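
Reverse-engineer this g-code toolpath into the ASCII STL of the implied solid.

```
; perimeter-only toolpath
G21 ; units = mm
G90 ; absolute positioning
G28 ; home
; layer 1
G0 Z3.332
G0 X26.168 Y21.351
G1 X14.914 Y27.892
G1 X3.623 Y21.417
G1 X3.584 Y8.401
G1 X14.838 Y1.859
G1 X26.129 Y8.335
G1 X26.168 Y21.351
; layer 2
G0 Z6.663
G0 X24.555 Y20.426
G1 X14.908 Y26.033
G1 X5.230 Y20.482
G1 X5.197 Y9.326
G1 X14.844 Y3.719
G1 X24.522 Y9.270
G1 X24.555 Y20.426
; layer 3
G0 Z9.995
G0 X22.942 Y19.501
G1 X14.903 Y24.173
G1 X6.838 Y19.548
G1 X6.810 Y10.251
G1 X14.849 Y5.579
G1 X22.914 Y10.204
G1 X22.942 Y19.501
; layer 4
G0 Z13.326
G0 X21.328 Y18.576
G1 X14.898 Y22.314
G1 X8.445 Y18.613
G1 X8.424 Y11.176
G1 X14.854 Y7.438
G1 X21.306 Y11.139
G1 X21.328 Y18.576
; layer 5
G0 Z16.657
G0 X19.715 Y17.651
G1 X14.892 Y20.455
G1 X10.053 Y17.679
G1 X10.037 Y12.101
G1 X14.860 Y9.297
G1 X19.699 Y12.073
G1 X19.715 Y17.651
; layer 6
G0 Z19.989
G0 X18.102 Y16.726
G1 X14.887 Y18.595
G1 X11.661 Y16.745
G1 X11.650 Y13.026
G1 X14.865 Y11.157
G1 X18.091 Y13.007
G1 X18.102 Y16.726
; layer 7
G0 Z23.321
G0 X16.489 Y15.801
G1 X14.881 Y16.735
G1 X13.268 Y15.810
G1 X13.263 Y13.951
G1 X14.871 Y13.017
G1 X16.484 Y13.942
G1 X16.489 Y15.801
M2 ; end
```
solid part
  facet normal 0.0000 0.0000 -1.0000
    outer loop
      vertex 2.015 22.351 0.000
      vertex 14.919 29.752 0.000
      vertex 27.781 22.276 0.000
    endloop
  endfacet
  facet normal 0.0000 0.0000 -1.0000
    outer loop
      vertex 1.971 7.476 0.000
      vertex 2.015 22.351 0.000
      vertex 27.781 22.276 0.000
    endloop
  endfacet
  facet normal 0.0000 0.0000 -1.0000
    outer loop
      vertex 14.833 0.000 0.000
      vertex 1.971 7.476 0.000
      vertex 27.781 22.276 0.000
    endloop
  endfacet
  facet normal 0.0000 0.0000 -1.0000
    outer loop
      vertex 27.737 7.401 0.000
      vertex 14.833 0.000 0.000
      vertex 27.781 22.276 0.000
    endloop
  endfacet
  facet normal 0.4524 0.7784 0.4352
    outer loop
      vertex 27.781 22.276 0.000
      vertex 14.919 29.752 0.000
      vertex 14.876 14.876 26.652
    endloop
  endfacet
  facet normal -0.4479 0.7810 0.4352
    outer loop
      vertex 14.919 29.752 0.000
      vertex 2.015 22.351 0.000
      vertex 14.876 14.876 26.652
    endloop
  endfacet
  facet normal -0.9003 0.0027 0.4352
    outer loop
      vertex 2.015 22.351 0.000
      vertex 1.971 7.476 0.000
      vertex 14.876 14.876 26.652
    endloop
  endfacet
  facet normal -0.4524 -0.7784 0.4352
    outer loop
      vertex 1.971 7.476 0.000
      vertex 14.833 0.000 0.000
      vertex 14.876 14.876 26.652
    endloop
  endfacet
  facet normal 0.4479 -0.7810 0.4352
    outer loop
      vertex 14.833 0.000 0.000
      vertex 27.737 7.401 0.000
      vertex 14.876 14.876 26.652
    endloop
  endfacet
  facet normal 0.9003 -0.0027 0.4352
    outer loop
      vertex 27.737 7.401 0.000
      vertex 27.781 22.276 0.000
      vertex 14.876 14.876 26.652
    endloop
  endfacet
endsolid part

The G0 Z moves step by Δz≈3.332 mm. The G1 loops shrink linearly with z, so the solid tapers from its base footprint up to z≈26.7. Closing with a flat bottom cap and the tapered top and triangulating gives 10 facets — a regular 6-sided pyramid, base circumscribed radius ≈ 14.9 mm, apex at z ≈ 26.7 mm.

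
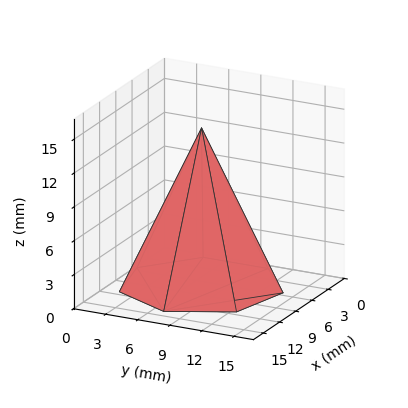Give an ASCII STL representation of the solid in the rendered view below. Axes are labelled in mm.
Reading the render: the shape is a regular 7-sided pyramid, base circumscribed radius ≈ 7 mm, apex at z ≈ 14 mm (dimensions read to the nearest mm from the axis ticks). For the STL, each face is triangulated and given an outward normal.

solid part
  facet normal 0.0000 0.0000 -1.0000
    outer loop
      vertex 5.442 13.824 0.000
      vertex 11.364 12.473 0.000
      vertex 14.000 7.000 0.000
    endloop
  endfacet
  facet normal 0.0000 0.0000 -1.0000
    outer loop
      vertex 0.693 10.037 0.000
      vertex 5.442 13.824 0.000
      vertex 14.000 7.000 0.000
    endloop
  endfacet
  facet normal 0.0000 0.0000 -1.0000
    outer loop
      vertex 0.693 3.963 0.000
      vertex 0.693 10.037 0.000
      vertex 14.000 7.000 0.000
    endloop
  endfacet
  facet normal 0.0000 0.0000 -1.0000
    outer loop
      vertex 5.442 0.176 0.000
      vertex 0.693 3.963 0.000
      vertex 14.000 7.000 0.000
    endloop
  endfacet
  facet normal 0.0000 0.0000 -1.0000
    outer loop
      vertex 11.364 1.527 0.000
      vertex 5.442 0.176 0.000
      vertex 14.000 7.000 0.000
    endloop
  endfacet
  facet normal 0.8214 0.3956 0.4107
    outer loop
      vertex 14.000 7.000 0.000
      vertex 11.364 12.473 0.000
      vertex 7.000 7.000 14.000
    endloop
  endfacet
  facet normal 0.2028 0.8889 0.4107
    outer loop
      vertex 11.364 12.473 0.000
      vertex 5.442 13.824 0.000
      vertex 7.000 7.000 14.000
    endloop
  endfacet
  facet normal -0.5685 0.7129 0.4107
    outer loop
      vertex 5.442 13.824 0.000
      vertex 0.693 10.037 0.000
      vertex 7.000 7.000 14.000
    endloop
  endfacet
  facet normal -0.9118 0.0000 0.4107
    outer loop
      vertex 0.693 10.037 0.000
      vertex 0.693 3.963 0.000
      vertex 7.000 7.000 14.000
    endloop
  endfacet
  facet normal -0.5685 -0.7129 0.4107
    outer loop
      vertex 0.693 3.963 0.000
      vertex 5.442 0.176 0.000
      vertex 7.000 7.000 14.000
    endloop
  endfacet
  facet normal 0.2028 -0.8889 0.4107
    outer loop
      vertex 5.442 0.176 0.000
      vertex 11.364 1.527 0.000
      vertex 7.000 7.000 14.000
    endloop
  endfacet
  facet normal 0.8214 -0.3956 0.4107
    outer loop
      vertex 11.364 1.527 0.000
      vertex 14.000 7.000 0.000
      vertex 7.000 7.000 14.000
    endloop
  endfacet
endsolid part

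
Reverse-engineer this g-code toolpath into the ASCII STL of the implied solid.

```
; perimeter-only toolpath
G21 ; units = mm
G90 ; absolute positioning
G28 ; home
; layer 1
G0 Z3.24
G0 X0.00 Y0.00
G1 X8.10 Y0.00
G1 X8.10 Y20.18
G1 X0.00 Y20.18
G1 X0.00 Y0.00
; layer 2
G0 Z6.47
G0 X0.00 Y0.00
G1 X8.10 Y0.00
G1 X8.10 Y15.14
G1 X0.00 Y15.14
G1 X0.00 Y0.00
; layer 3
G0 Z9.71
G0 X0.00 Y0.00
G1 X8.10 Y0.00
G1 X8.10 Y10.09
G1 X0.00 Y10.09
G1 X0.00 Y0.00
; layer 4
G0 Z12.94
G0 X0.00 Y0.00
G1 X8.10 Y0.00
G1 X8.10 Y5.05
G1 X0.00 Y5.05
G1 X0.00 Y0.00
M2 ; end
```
solid part
  facet normal 0.0000 0.0000 -1.0000
    outer loop
      vertex 8.10 25.23 0.00
      vertex 8.10 0.00 0.00
      vertex 0.00 0.00 0.00
    endloop
  endfacet
  facet normal 0.0000 0.0000 -1.0000
    outer loop
      vertex 0.00 25.23 0.00
      vertex 8.10 25.23 0.00
      vertex 0.00 0.00 0.00
    endloop
  endfacet
  facet normal 0.0000 -1.0000 0.0000
    outer loop
      vertex 0.00 0.00 0.00
      vertex 8.10 0.00 0.00
      vertex 8.10 0.00 16.18
    endloop
  endfacet
  facet normal 0.0000 -1.0000 0.0000
    outer loop
      vertex 0.00 0.00 0.00
      vertex 8.10 0.00 16.18
      vertex 0.00 0.00 16.18
    endloop
  endfacet
  facet normal 0.0000 0.5398 0.8418
    outer loop
      vertex 0.00 0.00 16.18
      vertex 8.10 0.00 16.18
      vertex 8.10 25.23 0.00
    endloop
  endfacet
  facet normal 0.0000 0.5398 0.8418
    outer loop
      vertex 0.00 0.00 16.18
      vertex 8.10 25.23 0.00
      vertex 0.00 25.23 0.00
    endloop
  endfacet
  facet normal -1.0000 0.0000 0.0000
    outer loop
      vertex 0.00 0.00 16.18
      vertex 0.00 25.23 0.00
      vertex 0.00 0.00 0.00
    endloop
  endfacet
  facet normal 1.0000 0.0000 0.0000
    outer loop
      vertex 8.10 0.00 0.00
      vertex 8.10 25.23 0.00
      vertex 8.10 0.00 16.18
    endloop
  endfacet
endsolid part

The G0 Z moves step by Δz≈3.24 mm. The G1 loops shrink linearly with z, so the solid tapers from its base footprint up to z≈16.2. Closing with a flat bottom cap and the tapered top and triangulating gives 8 facets — a wedge (ramp): 8.1 × 25.2 mm base, rising to 16.2 mm along the y=0 edge and sloping linearly to z=0 at y=25.2.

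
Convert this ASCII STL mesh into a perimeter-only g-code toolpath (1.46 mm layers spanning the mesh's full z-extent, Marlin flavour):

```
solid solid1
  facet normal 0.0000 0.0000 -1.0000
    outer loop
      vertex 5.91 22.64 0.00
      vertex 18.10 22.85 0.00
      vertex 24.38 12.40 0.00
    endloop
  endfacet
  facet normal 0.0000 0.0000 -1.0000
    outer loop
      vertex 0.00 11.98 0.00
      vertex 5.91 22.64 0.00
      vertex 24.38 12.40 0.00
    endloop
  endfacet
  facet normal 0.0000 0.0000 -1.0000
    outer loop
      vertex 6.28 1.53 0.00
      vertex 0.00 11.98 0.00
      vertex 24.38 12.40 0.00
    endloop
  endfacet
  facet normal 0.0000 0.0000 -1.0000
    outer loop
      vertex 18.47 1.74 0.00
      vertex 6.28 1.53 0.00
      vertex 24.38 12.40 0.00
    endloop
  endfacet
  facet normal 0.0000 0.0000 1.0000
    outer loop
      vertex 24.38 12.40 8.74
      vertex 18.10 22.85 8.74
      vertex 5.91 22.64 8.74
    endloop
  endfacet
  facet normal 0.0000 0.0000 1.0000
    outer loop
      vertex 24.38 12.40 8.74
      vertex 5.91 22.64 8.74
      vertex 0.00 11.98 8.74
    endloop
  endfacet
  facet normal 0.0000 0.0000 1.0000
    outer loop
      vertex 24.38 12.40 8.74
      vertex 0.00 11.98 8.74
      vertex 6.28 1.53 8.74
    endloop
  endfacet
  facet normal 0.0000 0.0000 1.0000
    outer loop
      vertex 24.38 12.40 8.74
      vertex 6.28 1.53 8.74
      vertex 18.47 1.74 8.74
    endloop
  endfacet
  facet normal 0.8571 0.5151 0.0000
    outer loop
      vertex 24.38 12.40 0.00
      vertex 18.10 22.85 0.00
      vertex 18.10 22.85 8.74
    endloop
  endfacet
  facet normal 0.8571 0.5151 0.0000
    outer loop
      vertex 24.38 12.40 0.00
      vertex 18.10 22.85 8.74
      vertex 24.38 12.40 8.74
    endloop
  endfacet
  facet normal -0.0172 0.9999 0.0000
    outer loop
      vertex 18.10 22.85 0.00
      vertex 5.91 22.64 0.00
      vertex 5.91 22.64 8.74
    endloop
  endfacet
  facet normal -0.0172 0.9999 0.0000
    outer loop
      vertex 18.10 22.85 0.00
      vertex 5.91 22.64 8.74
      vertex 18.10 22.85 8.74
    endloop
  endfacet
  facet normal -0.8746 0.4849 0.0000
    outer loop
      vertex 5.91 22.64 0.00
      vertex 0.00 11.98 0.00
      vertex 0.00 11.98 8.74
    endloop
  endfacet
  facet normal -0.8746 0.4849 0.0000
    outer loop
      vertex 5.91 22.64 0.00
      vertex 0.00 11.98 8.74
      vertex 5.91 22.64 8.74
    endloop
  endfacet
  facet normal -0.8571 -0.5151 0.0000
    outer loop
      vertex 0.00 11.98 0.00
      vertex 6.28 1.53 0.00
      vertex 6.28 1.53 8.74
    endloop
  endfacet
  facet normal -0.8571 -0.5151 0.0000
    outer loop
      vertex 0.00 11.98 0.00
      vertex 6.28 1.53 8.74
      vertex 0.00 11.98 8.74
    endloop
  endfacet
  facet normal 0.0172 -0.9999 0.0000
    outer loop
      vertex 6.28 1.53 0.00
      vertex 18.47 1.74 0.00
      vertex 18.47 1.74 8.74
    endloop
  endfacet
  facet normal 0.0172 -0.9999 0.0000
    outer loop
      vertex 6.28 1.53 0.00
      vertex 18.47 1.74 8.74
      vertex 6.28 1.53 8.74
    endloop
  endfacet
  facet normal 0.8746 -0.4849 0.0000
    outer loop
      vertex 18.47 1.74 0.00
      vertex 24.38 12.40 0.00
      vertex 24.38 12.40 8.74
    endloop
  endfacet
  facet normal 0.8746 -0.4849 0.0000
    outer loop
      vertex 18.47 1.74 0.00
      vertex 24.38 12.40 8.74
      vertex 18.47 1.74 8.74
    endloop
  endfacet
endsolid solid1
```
; perimeter-only toolpath
G21 ; units = mm
G90 ; absolute positioning
G28 ; home
; layer 1
G0 Z1.46
G0 X24.38 Y12.40
G1 X18.10 Y22.85
G1 X5.91 Y22.64
G1 X0.00 Y11.98
G1 X6.28 Y1.53
G1 X18.47 Y1.74
G1 X24.38 Y12.40
; layer 2
G0 Z2.91
G0 X24.38 Y12.40
G1 X18.10 Y22.85
G1 X5.91 Y22.64
G1 X0.00 Y11.98
G1 X6.28 Y1.53
G1 X18.47 Y1.74
G1 X24.38 Y12.40
; layer 3
G0 Z4.37
G0 X24.38 Y12.40
G1 X18.10 Y22.85
G1 X5.91 Y22.64
G1 X0.00 Y11.98
G1 X6.28 Y1.53
G1 X18.47 Y1.74
G1 X24.38 Y12.40
; layer 4
G0 Z5.83
G0 X24.38 Y12.40
G1 X18.10 Y22.85
G1 X5.91 Y22.64
G1 X0.00 Y11.98
G1 X6.28 Y1.53
G1 X18.47 Y1.74
G1 X24.38 Y12.40
; layer 5
G0 Z7.28
G0 X24.38 Y12.40
G1 X18.10 Y22.85
G1 X5.91 Y22.64
G1 X0.00 Y11.98
G1 X6.28 Y1.53
G1 X18.47 Y1.74
G1 X24.38 Y12.40
; layer 6
G0 Z8.74
G0 X24.38 Y12.40
G1 X18.10 Y22.85
G1 X5.91 Y22.64
G1 X0.00 Y11.98
G1 X6.28 Y1.53
G1 X18.47 Y1.74
G1 X24.38 Y12.40
M2 ; end

The solid is a regular 6-sided prism (a cylinder approximated with 6 flat sides), circumscribed radius ≈ 12.2 mm, height ≈ 8.74 mm. Slicing at Δz = 1.46 mm — 6 equal slices spanning the solid's height, so layer i sits at z = i·h/6 — gives 6 non-empty perimeters. Each is a 6-segment closed polygon; G0 lifts to the layer z and rapids to the start vertex, then G1 traces the edges.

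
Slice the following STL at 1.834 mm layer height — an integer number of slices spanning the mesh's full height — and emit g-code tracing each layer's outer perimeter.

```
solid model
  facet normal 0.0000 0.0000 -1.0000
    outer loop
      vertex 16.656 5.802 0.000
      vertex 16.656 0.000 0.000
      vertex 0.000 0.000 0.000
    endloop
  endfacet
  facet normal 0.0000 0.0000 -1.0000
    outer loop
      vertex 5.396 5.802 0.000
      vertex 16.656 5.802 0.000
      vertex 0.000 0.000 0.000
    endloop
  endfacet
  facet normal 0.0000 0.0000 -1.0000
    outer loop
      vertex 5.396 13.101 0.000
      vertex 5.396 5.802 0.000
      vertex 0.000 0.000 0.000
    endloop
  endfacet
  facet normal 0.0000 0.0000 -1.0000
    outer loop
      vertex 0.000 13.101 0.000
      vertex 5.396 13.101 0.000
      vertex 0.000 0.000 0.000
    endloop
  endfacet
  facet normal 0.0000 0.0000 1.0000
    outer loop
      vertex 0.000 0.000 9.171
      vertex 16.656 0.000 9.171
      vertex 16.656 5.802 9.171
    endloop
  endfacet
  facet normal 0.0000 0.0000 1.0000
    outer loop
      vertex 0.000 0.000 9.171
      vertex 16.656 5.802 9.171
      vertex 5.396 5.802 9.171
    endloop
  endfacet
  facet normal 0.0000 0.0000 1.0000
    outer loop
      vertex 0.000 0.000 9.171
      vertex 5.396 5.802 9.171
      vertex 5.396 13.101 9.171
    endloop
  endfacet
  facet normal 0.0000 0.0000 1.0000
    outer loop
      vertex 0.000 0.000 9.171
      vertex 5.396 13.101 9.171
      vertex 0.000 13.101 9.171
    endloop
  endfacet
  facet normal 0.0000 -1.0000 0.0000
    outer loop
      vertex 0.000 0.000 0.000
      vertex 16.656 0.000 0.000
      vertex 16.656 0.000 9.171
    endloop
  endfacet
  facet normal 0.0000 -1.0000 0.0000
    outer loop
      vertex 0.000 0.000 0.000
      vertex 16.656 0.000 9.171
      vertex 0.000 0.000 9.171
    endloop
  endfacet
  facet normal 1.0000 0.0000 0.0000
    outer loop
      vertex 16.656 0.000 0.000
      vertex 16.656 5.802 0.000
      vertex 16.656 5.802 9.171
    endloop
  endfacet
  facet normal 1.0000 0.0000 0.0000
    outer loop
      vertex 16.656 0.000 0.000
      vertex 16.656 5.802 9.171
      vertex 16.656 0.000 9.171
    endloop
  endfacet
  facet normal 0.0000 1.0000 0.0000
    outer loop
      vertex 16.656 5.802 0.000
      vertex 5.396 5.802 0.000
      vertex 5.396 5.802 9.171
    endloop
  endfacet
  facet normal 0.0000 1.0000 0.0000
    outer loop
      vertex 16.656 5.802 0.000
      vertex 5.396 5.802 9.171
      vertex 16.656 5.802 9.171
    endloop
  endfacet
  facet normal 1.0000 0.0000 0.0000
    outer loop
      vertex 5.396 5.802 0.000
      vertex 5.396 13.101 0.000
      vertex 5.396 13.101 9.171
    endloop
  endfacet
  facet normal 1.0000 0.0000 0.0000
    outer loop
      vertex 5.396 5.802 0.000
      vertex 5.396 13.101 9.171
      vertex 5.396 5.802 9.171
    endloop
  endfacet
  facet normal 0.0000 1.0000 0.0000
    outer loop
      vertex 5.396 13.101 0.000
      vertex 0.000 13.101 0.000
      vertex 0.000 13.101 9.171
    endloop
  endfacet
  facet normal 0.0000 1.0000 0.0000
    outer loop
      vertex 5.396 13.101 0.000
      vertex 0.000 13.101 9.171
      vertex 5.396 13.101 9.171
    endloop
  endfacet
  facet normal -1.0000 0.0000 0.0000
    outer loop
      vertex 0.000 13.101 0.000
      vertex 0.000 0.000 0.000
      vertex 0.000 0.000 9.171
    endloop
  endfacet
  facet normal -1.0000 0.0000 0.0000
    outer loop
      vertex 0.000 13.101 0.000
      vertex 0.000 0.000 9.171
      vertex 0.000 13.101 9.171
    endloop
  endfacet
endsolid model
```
; perimeter-only toolpath
G21 ; units = mm
G90 ; absolute positioning
G28 ; home
; layer 1
G0 Z1.834
G0 X0.000 Y0.000
G1 X16.656 Y0.000
G1 X16.656 Y5.802
G1 X5.396 Y5.802
G1 X5.396 Y13.101
G1 X0.000 Y13.101
G1 X0.000 Y0.000
; layer 2
G0 Z3.668
G0 X0.000 Y0.000
G1 X16.656 Y0.000
G1 X16.656 Y5.802
G1 X5.396 Y5.802
G1 X5.396 Y13.101
G1 X0.000 Y13.101
G1 X0.000 Y0.000
; layer 3
G0 Z5.503
G0 X0.000 Y0.000
G1 X16.656 Y0.000
G1 X16.656 Y5.802
G1 X5.396 Y5.802
G1 X5.396 Y13.101
G1 X0.000 Y13.101
G1 X0.000 Y0.000
; layer 4
G0 Z7.337
G0 X0.000 Y0.000
G1 X16.656 Y0.000
G1 X16.656 Y5.802
G1 X5.396 Y5.802
G1 X5.396 Y13.101
G1 X0.000 Y13.101
G1 X0.000 Y0.000
; layer 5
G0 Z9.171
G0 X0.000 Y0.000
G1 X16.656 Y0.000
G1 X16.656 Y5.802
G1 X5.396 Y5.802
G1 X5.396 Y13.101
G1 X0.000 Y13.101
G1 X0.000 Y0.000
M2 ; end

The solid is an L-shaped prism: outer 16.7 × 13.1 mm, arm thicknesses ≈ 5.8 mm (horizontal) and 5.4 mm (vertical), extruded 9.17 mm in z. Slicing at Δz = 1.834 mm — 5 equal slices spanning the solid's height, so layer i sits at z = i·h/5 — gives 5 non-empty perimeters. Each is a 6-segment closed polygon; G0 lifts to the layer z and rapids to the start vertex, then G1 traces the edges.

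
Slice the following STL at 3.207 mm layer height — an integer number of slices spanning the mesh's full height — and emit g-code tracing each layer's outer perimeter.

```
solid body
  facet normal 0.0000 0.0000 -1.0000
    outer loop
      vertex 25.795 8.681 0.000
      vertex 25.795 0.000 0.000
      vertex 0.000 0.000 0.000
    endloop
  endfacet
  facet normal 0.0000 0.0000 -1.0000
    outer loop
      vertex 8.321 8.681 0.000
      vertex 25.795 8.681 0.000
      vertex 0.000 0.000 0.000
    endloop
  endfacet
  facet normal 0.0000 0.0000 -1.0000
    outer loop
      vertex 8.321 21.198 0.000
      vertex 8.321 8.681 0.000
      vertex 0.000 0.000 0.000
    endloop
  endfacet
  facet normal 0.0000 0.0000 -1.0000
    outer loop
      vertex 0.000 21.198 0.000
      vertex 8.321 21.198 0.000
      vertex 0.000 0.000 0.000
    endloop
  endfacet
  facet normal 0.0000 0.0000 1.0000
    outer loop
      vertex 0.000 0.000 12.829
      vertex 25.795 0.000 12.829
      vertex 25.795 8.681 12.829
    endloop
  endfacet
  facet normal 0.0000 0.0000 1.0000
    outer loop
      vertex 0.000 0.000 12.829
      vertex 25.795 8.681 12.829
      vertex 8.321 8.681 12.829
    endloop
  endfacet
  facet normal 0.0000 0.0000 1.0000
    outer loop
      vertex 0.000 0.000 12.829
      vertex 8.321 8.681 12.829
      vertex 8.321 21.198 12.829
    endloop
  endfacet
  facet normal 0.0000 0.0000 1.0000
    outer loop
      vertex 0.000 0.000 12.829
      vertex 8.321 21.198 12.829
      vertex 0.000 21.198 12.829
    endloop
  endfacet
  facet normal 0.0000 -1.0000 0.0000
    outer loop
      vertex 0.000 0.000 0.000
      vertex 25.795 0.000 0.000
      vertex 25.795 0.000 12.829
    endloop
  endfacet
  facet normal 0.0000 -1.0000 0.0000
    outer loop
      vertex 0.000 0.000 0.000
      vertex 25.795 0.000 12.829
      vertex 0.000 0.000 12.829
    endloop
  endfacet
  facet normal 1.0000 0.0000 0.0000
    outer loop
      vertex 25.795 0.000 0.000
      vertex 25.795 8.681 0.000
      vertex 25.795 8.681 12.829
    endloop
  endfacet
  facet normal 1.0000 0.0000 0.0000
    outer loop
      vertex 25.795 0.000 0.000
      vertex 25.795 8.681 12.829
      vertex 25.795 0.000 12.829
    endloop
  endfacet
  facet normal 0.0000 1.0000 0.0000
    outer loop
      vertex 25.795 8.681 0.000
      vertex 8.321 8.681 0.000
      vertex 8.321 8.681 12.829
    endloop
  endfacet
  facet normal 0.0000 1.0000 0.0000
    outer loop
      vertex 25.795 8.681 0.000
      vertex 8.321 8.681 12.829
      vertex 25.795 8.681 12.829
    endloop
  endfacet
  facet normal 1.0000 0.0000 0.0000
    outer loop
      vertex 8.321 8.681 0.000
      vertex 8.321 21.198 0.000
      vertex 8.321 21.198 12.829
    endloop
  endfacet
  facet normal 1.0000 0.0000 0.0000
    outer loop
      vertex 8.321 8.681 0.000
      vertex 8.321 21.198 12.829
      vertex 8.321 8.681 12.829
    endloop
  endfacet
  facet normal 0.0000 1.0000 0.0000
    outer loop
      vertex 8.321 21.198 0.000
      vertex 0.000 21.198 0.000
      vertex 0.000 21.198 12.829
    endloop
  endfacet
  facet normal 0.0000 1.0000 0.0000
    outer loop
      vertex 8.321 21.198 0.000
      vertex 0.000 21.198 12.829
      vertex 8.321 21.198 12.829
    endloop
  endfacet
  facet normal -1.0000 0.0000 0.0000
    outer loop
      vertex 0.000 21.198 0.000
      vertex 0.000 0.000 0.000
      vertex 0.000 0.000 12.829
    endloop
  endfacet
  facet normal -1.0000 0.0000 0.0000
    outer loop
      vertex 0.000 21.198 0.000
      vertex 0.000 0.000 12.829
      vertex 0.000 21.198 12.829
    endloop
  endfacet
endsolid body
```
; perimeter-only toolpath
G21 ; units = mm
G90 ; absolute positioning
G28 ; home
; layer 1
G0 Z3.207
G0 X0.000 Y0.000
G1 X25.795 Y0.000
G1 X25.795 Y8.681
G1 X8.321 Y8.681
G1 X8.321 Y21.198
G1 X0.000 Y21.198
G1 X0.000 Y0.000
; layer 2
G0 Z6.415
G0 X0.000 Y0.000
G1 X25.795 Y0.000
G1 X25.795 Y8.681
G1 X8.321 Y8.681
G1 X8.321 Y21.198
G1 X0.000 Y21.198
G1 X0.000 Y0.000
; layer 3
G0 Z9.622
G0 X0.000 Y0.000
G1 X25.795 Y0.000
G1 X25.795 Y8.681
G1 X8.321 Y8.681
G1 X8.321 Y21.198
G1 X0.000 Y21.198
G1 X0.000 Y0.000
; layer 4
G0 Z12.829
G0 X0.000 Y0.000
G1 X25.795 Y0.000
G1 X25.795 Y8.681
G1 X8.321 Y8.681
G1 X8.321 Y21.198
G1 X0.000 Y21.198
G1 X0.000 Y0.000
M2 ; end

The solid is an L-shaped prism: outer 25.8 × 21.2 mm, arm thicknesses ≈ 8.68 mm (horizontal) and 8.32 mm (vertical), extruded 12.8 mm in z. Slicing at Δz = 3.207 mm — 4 equal slices spanning the solid's height, so layer i sits at z = i·h/4 — gives 4 non-empty perimeters. Each is a 6-segment closed polygon; G0 lifts to the layer z and rapids to the start vertex, then G1 traces the edges.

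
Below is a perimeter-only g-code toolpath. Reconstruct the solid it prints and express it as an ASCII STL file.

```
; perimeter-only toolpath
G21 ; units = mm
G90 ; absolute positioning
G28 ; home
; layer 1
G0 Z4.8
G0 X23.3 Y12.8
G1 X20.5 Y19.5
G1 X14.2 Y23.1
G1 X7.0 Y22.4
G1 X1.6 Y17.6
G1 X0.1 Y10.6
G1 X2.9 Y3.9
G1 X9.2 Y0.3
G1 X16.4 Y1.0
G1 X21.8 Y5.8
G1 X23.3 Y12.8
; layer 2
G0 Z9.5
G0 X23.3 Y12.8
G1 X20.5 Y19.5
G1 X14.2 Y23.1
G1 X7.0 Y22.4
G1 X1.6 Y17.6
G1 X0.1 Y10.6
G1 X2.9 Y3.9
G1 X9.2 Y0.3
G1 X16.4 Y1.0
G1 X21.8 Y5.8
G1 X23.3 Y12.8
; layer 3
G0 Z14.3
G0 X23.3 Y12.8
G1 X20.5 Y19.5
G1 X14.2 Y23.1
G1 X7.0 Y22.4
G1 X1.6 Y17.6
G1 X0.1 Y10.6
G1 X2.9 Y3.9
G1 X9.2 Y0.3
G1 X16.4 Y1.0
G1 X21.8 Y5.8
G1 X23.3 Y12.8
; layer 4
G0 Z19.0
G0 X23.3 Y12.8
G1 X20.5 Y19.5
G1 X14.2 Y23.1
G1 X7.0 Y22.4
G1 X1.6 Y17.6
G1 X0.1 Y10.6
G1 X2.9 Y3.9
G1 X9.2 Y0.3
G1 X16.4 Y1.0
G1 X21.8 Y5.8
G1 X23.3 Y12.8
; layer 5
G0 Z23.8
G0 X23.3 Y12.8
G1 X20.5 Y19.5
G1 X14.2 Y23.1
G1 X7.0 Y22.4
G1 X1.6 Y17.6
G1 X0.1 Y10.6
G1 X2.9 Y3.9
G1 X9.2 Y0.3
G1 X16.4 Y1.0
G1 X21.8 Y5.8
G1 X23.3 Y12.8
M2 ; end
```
solid part
  facet normal 0.0000 0.0000 -1.0000
    outer loop
      vertex 14.2 23.1 0.0
      vertex 20.5 19.5 0.0
      vertex 23.3 12.8 0.0
    endloop
  endfacet
  facet normal 0.0000 0.0000 -1.0000
    outer loop
      vertex 7.0 22.4 0.0
      vertex 14.2 23.1 0.0
      vertex 23.3 12.8 0.0
    endloop
  endfacet
  facet normal 0.0000 0.0000 -1.0000
    outer loop
      vertex 1.6 17.6 0.0
      vertex 7.0 22.4 0.0
      vertex 23.3 12.8 0.0
    endloop
  endfacet
  facet normal 0.0000 0.0000 -1.0000
    outer loop
      vertex 0.1 10.6 0.0
      vertex 1.6 17.6 0.0
      vertex 23.3 12.8 0.0
    endloop
  endfacet
  facet normal 0.0000 0.0000 -1.0000
    outer loop
      vertex 2.9 3.9 0.0
      vertex 0.1 10.6 0.0
      vertex 23.3 12.8 0.0
    endloop
  endfacet
  facet normal 0.0000 0.0000 -1.0000
    outer loop
      vertex 9.2 0.3 0.0
      vertex 2.9 3.9 0.0
      vertex 23.3 12.8 0.0
    endloop
  endfacet
  facet normal 0.0000 0.0000 -1.0000
    outer loop
      vertex 16.4 1.0 0.0
      vertex 9.2 0.3 0.0
      vertex 23.3 12.8 0.0
    endloop
  endfacet
  facet normal 0.0000 0.0000 -1.0000
    outer loop
      vertex 21.8 5.8 0.0
      vertex 16.4 1.0 0.0
      vertex 23.3 12.8 0.0
    endloop
  endfacet
  facet normal 0.0000 0.0000 1.0000
    outer loop
      vertex 23.3 12.8 23.8
      vertex 20.5 19.5 23.8
      vertex 14.2 23.1 23.8
    endloop
  endfacet
  facet normal 0.0000 0.0000 1.0000
    outer loop
      vertex 23.3 12.8 23.8
      vertex 14.2 23.1 23.8
      vertex 7.0 22.4 23.8
    endloop
  endfacet
  facet normal 0.0000 0.0000 1.0000
    outer loop
      vertex 23.3 12.8 23.8
      vertex 7.0 22.4 23.8
      vertex 1.6 17.6 23.8
    endloop
  endfacet
  facet normal 0.0000 0.0000 1.0000
    outer loop
      vertex 23.3 12.8 23.8
      vertex 1.6 17.6 23.8
      vertex 0.1 10.6 23.8
    endloop
  endfacet
  facet normal 0.0000 0.0000 1.0000
    outer loop
      vertex 23.3 12.8 23.8
      vertex 0.1 10.6 23.8
      vertex 2.9 3.9 23.8
    endloop
  endfacet
  facet normal 0.0000 0.0000 1.0000
    outer loop
      vertex 23.3 12.8 23.8
      vertex 2.9 3.9 23.8
      vertex 9.2 0.3 23.8
    endloop
  endfacet
  facet normal 0.0000 0.0000 1.0000
    outer loop
      vertex 23.3 12.8 23.8
      vertex 9.2 0.3 23.8
      vertex 16.4 1.0 23.8
    endloop
  endfacet
  facet normal 0.0000 0.0000 1.0000
    outer loop
      vertex 23.3 12.8 23.8
      vertex 16.4 1.0 23.8
      vertex 21.8 5.8 23.8
    endloop
  endfacet
  facet normal 0.9227 0.3856 0.0000
    outer loop
      vertex 23.3 12.8 0.0
      vertex 20.5 19.5 0.0
      vertex 20.5 19.5 23.8
    endloop
  endfacet
  facet normal 0.9227 0.3856 0.0000
    outer loop
      vertex 23.3 12.8 0.0
      vertex 20.5 19.5 23.8
      vertex 23.3 12.8 23.8
    endloop
  endfacet
  facet normal 0.4961 0.8682 0.0000
    outer loop
      vertex 20.5 19.5 0.0
      vertex 14.2 23.1 0.0
      vertex 14.2 23.1 23.8
    endloop
  endfacet
  facet normal 0.4961 0.8682 0.0000
    outer loop
      vertex 20.5 19.5 0.0
      vertex 14.2 23.1 23.8
      vertex 20.5 19.5 23.8
    endloop
  endfacet
  facet normal -0.0968 0.9953 0.0000
    outer loop
      vertex 14.2 23.1 0.0
      vertex 7.0 22.4 0.0
      vertex 7.0 22.4 23.8
    endloop
  endfacet
  facet normal -0.0968 0.9953 0.0000
    outer loop
      vertex 14.2 23.1 0.0
      vertex 7.0 22.4 23.8
      vertex 14.2 23.1 23.8
    endloop
  endfacet
  facet normal -0.6644 0.7474 0.0000
    outer loop
      vertex 7.0 22.4 0.0
      vertex 1.6 17.6 0.0
      vertex 1.6 17.6 23.8
    endloop
  endfacet
  facet normal -0.6644 0.7474 0.0000
    outer loop
      vertex 7.0 22.4 0.0
      vertex 1.6 17.6 23.8
      vertex 7.0 22.4 23.8
    endloop
  endfacet
  facet normal -0.9778 0.2095 0.0000
    outer loop
      vertex 1.6 17.6 0.0
      vertex 0.1 10.6 0.0
      vertex 0.1 10.6 23.8
    endloop
  endfacet
  facet normal -0.9778 0.2095 0.0000
    outer loop
      vertex 1.6 17.6 0.0
      vertex 0.1 10.6 23.8
      vertex 1.6 17.6 23.8
    endloop
  endfacet
  facet normal -0.9227 -0.3856 0.0000
    outer loop
      vertex 0.1 10.6 0.0
      vertex 2.9 3.9 0.0
      vertex 2.9 3.9 23.8
    endloop
  endfacet
  facet normal -0.9227 -0.3856 0.0000
    outer loop
      vertex 0.1 10.6 0.0
      vertex 2.9 3.9 23.8
      vertex 0.1 10.6 23.8
    endloop
  endfacet
  facet normal -0.4961 -0.8682 0.0000
    outer loop
      vertex 2.9 3.9 0.0
      vertex 9.2 0.3 0.0
      vertex 9.2 0.3 23.8
    endloop
  endfacet
  facet normal -0.4961 -0.8682 0.0000
    outer loop
      vertex 2.9 3.9 0.0
      vertex 9.2 0.3 23.8
      vertex 2.9 3.9 23.8
    endloop
  endfacet
  facet normal 0.0968 -0.9953 0.0000
    outer loop
      vertex 9.2 0.3 0.0
      vertex 16.4 1.0 0.0
      vertex 16.4 1.0 23.8
    endloop
  endfacet
  facet normal 0.0968 -0.9953 0.0000
    outer loop
      vertex 9.2 0.3 0.0
      vertex 16.4 1.0 23.8
      vertex 9.2 0.3 23.8
    endloop
  endfacet
  facet normal 0.6644 -0.7474 0.0000
    outer loop
      vertex 16.4 1.0 0.0
      vertex 21.8 5.8 0.0
      vertex 21.8 5.8 23.8
    endloop
  endfacet
  facet normal 0.6644 -0.7474 0.0000
    outer loop
      vertex 16.4 1.0 0.0
      vertex 21.8 5.8 23.8
      vertex 16.4 1.0 23.8
    endloop
  endfacet
  facet normal 0.9778 -0.2095 0.0000
    outer loop
      vertex 21.8 5.8 0.0
      vertex 23.3 12.8 0.0
      vertex 23.3 12.8 23.8
    endloop
  endfacet
  facet normal 0.9778 -0.2095 0.0000
    outer loop
      vertex 21.8 5.8 0.0
      vertex 23.3 12.8 23.8
      vertex 21.8 5.8 23.8
    endloop
  endfacet
endsolid part

The G0 Z moves step by Δz≈4.8 mm. Every layer's G1 loop is the same polygon, so the solid is a straight extrusion of it from z=0 to z≈23.8. Closing with flat bottom and top caps and triangulating gives 36 facets — a regular 10-sided prism (a cylinder approximated with 10 flat sides), circumscribed radius ≈ 11.7 mm, height ≈ 23.8 mm.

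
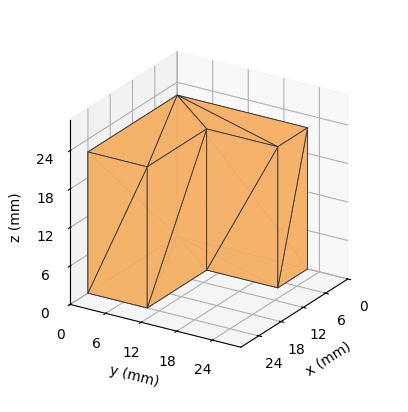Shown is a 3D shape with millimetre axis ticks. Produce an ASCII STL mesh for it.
Reading the render: the shape is an L-shaped prism: outer 24 × 22 mm, arm thicknesses ≈ 10 mm (horizontal) and 8 mm (vertical), extruded 22 mm in z (dimensions read to the nearest mm from the axis ticks). For the STL, each face is triangulated and given an outward normal.

solid part
  facet normal 0.0000 0.0000 -1.0000
    outer loop
      vertex 24.0 10.0 0.0
      vertex 24.0 0.0 0.0
      vertex 0.0 0.0 0.0
    endloop
  endfacet
  facet normal 0.0000 0.0000 -1.0000
    outer loop
      vertex 8.0 10.0 0.0
      vertex 24.0 10.0 0.0
      vertex 0.0 0.0 0.0
    endloop
  endfacet
  facet normal 0.0000 0.0000 -1.0000
    outer loop
      vertex 8.0 22.0 0.0
      vertex 8.0 10.0 0.0
      vertex 0.0 0.0 0.0
    endloop
  endfacet
  facet normal 0.0000 0.0000 -1.0000
    outer loop
      vertex 0.0 22.0 0.0
      vertex 8.0 22.0 0.0
      vertex 0.0 0.0 0.0
    endloop
  endfacet
  facet normal 0.0000 0.0000 1.0000
    outer loop
      vertex 0.0 0.0 22.0
      vertex 24.0 0.0 22.0
      vertex 24.0 10.0 22.0
    endloop
  endfacet
  facet normal 0.0000 0.0000 1.0000
    outer loop
      vertex 0.0 0.0 22.0
      vertex 24.0 10.0 22.0
      vertex 8.0 10.0 22.0
    endloop
  endfacet
  facet normal 0.0000 0.0000 1.0000
    outer loop
      vertex 0.0 0.0 22.0
      vertex 8.0 10.0 22.0
      vertex 8.0 22.0 22.0
    endloop
  endfacet
  facet normal 0.0000 0.0000 1.0000
    outer loop
      vertex 0.0 0.0 22.0
      vertex 8.0 22.0 22.0
      vertex 0.0 22.0 22.0
    endloop
  endfacet
  facet normal 0.0000 -1.0000 0.0000
    outer loop
      vertex 0.0 0.0 0.0
      vertex 24.0 0.0 0.0
      vertex 24.0 0.0 22.0
    endloop
  endfacet
  facet normal 0.0000 -1.0000 0.0000
    outer loop
      vertex 0.0 0.0 0.0
      vertex 24.0 0.0 22.0
      vertex 0.0 0.0 22.0
    endloop
  endfacet
  facet normal 1.0000 0.0000 0.0000
    outer loop
      vertex 24.0 0.0 0.0
      vertex 24.0 10.0 0.0
      vertex 24.0 10.0 22.0
    endloop
  endfacet
  facet normal 1.0000 0.0000 0.0000
    outer loop
      vertex 24.0 0.0 0.0
      vertex 24.0 10.0 22.0
      vertex 24.0 0.0 22.0
    endloop
  endfacet
  facet normal 0.0000 1.0000 0.0000
    outer loop
      vertex 24.0 10.0 0.0
      vertex 8.0 10.0 0.0
      vertex 8.0 10.0 22.0
    endloop
  endfacet
  facet normal 0.0000 1.0000 0.0000
    outer loop
      vertex 24.0 10.0 0.0
      vertex 8.0 10.0 22.0
      vertex 24.0 10.0 22.0
    endloop
  endfacet
  facet normal 1.0000 0.0000 0.0000
    outer loop
      vertex 8.0 10.0 0.0
      vertex 8.0 22.0 0.0
      vertex 8.0 22.0 22.0
    endloop
  endfacet
  facet normal 1.0000 0.0000 0.0000
    outer loop
      vertex 8.0 10.0 0.0
      vertex 8.0 22.0 22.0
      vertex 8.0 10.0 22.0
    endloop
  endfacet
  facet normal 0.0000 1.0000 0.0000
    outer loop
      vertex 8.0 22.0 0.0
      vertex 0.0 22.0 0.0
      vertex 0.0 22.0 22.0
    endloop
  endfacet
  facet normal 0.0000 1.0000 0.0000
    outer loop
      vertex 8.0 22.0 0.0
      vertex 0.0 22.0 22.0
      vertex 8.0 22.0 22.0
    endloop
  endfacet
  facet normal -1.0000 0.0000 0.0000
    outer loop
      vertex 0.0 22.0 0.0
      vertex 0.0 0.0 0.0
      vertex 0.0 0.0 22.0
    endloop
  endfacet
  facet normal -1.0000 0.0000 0.0000
    outer loop
      vertex 0.0 22.0 0.0
      vertex 0.0 0.0 22.0
      vertex 0.0 22.0 22.0
    endloop
  endfacet
endsolid part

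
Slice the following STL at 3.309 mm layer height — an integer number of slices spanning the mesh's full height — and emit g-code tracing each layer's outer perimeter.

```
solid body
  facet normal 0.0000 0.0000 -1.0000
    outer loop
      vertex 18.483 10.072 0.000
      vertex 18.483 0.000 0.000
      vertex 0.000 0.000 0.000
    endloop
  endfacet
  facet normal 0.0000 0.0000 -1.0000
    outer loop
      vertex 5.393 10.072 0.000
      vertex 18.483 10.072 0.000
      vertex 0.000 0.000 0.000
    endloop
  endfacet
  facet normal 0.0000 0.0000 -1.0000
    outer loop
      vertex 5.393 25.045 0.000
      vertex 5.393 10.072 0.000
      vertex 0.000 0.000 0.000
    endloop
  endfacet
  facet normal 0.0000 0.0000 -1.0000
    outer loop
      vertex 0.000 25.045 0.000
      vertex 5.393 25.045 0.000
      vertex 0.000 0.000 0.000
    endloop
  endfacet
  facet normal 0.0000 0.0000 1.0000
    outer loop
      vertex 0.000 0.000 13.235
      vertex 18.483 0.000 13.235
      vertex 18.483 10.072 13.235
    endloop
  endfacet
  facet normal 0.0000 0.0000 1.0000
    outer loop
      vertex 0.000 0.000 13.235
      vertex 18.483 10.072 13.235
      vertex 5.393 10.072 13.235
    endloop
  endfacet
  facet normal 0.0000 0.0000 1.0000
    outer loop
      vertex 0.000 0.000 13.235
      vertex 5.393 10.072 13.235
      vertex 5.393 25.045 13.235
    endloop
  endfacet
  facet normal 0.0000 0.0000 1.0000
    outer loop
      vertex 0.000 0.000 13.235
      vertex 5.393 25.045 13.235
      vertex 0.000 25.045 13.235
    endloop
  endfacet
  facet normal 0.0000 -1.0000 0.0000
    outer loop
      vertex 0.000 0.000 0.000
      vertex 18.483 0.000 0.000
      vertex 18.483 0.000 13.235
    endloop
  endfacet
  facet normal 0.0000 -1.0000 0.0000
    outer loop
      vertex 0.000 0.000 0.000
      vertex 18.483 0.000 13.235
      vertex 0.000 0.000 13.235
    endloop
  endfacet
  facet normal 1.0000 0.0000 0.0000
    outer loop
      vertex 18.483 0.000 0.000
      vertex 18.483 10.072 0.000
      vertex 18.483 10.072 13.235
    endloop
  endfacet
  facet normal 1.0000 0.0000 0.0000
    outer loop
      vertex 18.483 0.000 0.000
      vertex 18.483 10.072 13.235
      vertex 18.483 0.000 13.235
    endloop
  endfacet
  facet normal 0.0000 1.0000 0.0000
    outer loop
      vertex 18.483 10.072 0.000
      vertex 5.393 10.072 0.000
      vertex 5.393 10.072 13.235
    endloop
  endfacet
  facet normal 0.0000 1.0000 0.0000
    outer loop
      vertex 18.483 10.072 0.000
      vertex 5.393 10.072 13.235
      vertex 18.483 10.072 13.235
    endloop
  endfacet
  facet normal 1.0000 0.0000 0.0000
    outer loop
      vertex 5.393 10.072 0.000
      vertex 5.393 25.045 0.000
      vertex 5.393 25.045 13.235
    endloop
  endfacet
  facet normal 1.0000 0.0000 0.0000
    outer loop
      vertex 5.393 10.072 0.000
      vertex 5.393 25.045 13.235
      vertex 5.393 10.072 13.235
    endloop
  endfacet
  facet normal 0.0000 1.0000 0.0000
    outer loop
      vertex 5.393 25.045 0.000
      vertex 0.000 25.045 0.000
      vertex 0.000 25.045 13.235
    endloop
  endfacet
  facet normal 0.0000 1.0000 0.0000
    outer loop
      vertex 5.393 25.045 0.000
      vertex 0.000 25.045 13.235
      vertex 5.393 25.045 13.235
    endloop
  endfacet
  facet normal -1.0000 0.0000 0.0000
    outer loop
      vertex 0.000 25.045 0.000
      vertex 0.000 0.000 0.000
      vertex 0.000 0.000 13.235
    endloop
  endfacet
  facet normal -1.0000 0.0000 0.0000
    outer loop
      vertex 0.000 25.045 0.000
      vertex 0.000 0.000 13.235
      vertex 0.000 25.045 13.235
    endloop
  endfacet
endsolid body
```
; perimeter-only toolpath
G21 ; units = mm
G90 ; absolute positioning
G28 ; home
; layer 1
G0 Z3.309
G0 X0.000 Y0.000
G1 X18.483 Y0.000
G1 X18.483 Y10.072
G1 X5.393 Y10.072
G1 X5.393 Y25.045
G1 X0.000 Y25.045
G1 X0.000 Y0.000
; layer 2
G0 Z6.617
G0 X0.000 Y0.000
G1 X18.483 Y0.000
G1 X18.483 Y10.072
G1 X5.393 Y10.072
G1 X5.393 Y25.045
G1 X0.000 Y25.045
G1 X0.000 Y0.000
; layer 3
G0 Z9.926
G0 X0.000 Y0.000
G1 X18.483 Y0.000
G1 X18.483 Y10.072
G1 X5.393 Y10.072
G1 X5.393 Y25.045
G1 X0.000 Y25.045
G1 X0.000 Y0.000
; layer 4
G0 Z13.235
G0 X0.000 Y0.000
G1 X18.483 Y0.000
G1 X18.483 Y10.072
G1 X5.393 Y10.072
G1 X5.393 Y25.045
G1 X0.000 Y25.045
G1 X0.000 Y0.000
M2 ; end

The solid is an L-shaped prism: outer 18.5 × 25 mm, arm thicknesses ≈ 10.1 mm (horizontal) and 5.39 mm (vertical), extruded 13.2 mm in z. Slicing at Δz = 3.309 mm — 4 equal slices spanning the solid's height, so layer i sits at z = i·h/4 — gives 4 non-empty perimeters. Each is a 6-segment closed polygon; G0 lifts to the layer z and rapids to the start vertex, then G1 traces the edges.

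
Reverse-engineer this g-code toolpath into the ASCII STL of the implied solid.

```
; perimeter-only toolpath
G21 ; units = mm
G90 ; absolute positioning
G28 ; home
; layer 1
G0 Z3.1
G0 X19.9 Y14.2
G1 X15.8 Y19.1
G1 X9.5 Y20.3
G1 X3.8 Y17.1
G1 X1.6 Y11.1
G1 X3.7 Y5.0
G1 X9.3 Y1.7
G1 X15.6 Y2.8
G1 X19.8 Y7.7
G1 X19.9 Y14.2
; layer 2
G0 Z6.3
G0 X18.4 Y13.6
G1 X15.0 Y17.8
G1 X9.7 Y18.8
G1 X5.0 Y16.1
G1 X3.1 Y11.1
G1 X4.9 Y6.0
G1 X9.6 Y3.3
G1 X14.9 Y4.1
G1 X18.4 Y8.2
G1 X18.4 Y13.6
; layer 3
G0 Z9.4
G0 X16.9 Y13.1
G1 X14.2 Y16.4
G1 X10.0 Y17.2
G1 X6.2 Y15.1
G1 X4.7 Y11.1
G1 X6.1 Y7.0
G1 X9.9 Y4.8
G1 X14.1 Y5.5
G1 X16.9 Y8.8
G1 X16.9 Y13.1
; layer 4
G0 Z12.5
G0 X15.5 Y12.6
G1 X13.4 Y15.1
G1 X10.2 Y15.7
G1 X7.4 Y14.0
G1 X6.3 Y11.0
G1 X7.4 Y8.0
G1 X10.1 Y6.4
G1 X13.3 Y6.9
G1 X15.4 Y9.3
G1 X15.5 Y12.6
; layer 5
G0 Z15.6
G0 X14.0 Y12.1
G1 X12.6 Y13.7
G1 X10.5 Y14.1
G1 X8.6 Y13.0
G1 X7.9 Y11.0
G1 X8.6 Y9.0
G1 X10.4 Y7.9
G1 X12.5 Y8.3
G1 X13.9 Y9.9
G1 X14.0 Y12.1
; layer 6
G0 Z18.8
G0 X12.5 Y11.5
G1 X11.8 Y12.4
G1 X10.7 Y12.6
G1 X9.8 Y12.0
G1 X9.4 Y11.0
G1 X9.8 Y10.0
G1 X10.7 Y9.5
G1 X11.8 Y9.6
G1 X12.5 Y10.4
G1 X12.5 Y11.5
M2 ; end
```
solid part
  facet normal 0.0000 0.0000 -1.0000
    outer loop
      vertex 9.2 21.9 0.0
      vertex 16.6 20.5 0.0
      vertex 21.4 14.7 0.0
    endloop
  endfacet
  facet normal 0.0000 0.0000 -1.0000
    outer loop
      vertex 2.6 18.1 0.0
      vertex 9.2 21.9 0.0
      vertex 21.4 14.7 0.0
    endloop
  endfacet
  facet normal 0.0000 0.0000 -1.0000
    outer loop
      vertex 0.0 11.1 0.0
      vertex 2.6 18.1 0.0
      vertex 21.4 14.7 0.0
    endloop
  endfacet
  facet normal 0.0000 0.0000 -1.0000
    outer loop
      vertex 2.5 4.0 0.0
      vertex 0.0 11.1 0.0
      vertex 21.4 14.7 0.0
    endloop
  endfacet
  facet normal 0.0000 0.0000 -1.0000
    outer loop
      vertex 9.0 0.2 0.0
      vertex 2.5 4.0 0.0
      vertex 21.4 14.7 0.0
    endloop
  endfacet
  facet normal 0.0000 0.0000 -1.0000
    outer loop
      vertex 16.4 1.4 0.0
      vertex 9.0 0.2 0.0
      vertex 21.4 14.7 0.0
    endloop
  endfacet
  facet normal 0.0000 0.0000 -1.0000
    outer loop
      vertex 21.3 7.1 0.0
      vertex 16.4 1.4 0.0
      vertex 21.4 14.7 0.0
    endloop
  endfacet
  facet normal 0.6963 0.5762 0.4280
    outer loop
      vertex 21.4 14.7 0.0
      vertex 16.6 20.5 0.0
      vertex 11.0 11.0 21.9
    endloop
  endfacet
  facet normal 0.1680 0.8880 0.4281
    outer loop
      vertex 16.6 20.5 0.0
      vertex 9.2 21.9 0.0
      vertex 11.0 11.0 21.9
    endloop
  endfacet
  facet normal -0.4512 0.7836 0.4271
    outer loop
      vertex 9.2 21.9 0.0
      vertex 2.6 18.1 0.0
      vertex 11.0 11.0 21.9
    endloop
  endfacet
  facet normal -0.8476 0.3148 0.4272
    outer loop
      vertex 2.6 18.1 0.0
      vertex 0.0 11.1 0.0
      vertex 11.0 11.0 21.9
    endloop
  endfacet
  facet normal -0.8529 -0.3003 0.4270
    outer loop
      vertex 0.0 11.1 0.0
      vertex 2.5 4.0 0.0
      vertex 11.0 11.0 21.9
    endloop
  endfacet
  facet normal -0.4564 -0.7808 0.4267
    outer loop
      vertex 2.5 4.0 0.0
      vertex 9.0 0.2 0.0
      vertex 11.0 11.0 21.9
    endloop
  endfacet
  facet normal 0.1447 -0.8926 0.4270
    outer loop
      vertex 9.0 0.2 0.0
      vertex 16.4 1.4 0.0
      vertex 11.0 11.0 21.9
    endloop
  endfacet
  facet normal 0.6856 -0.5893 0.4274
    outer loop
      vertex 16.4 1.4 0.0
      vertex 21.3 7.1 0.0
      vertex 11.0 11.0 21.9
    endloop
  endfacet
  facet normal 0.9040 -0.0119 0.4273
    outer loop
      vertex 21.3 7.1 0.0
      vertex 21.4 14.7 0.0
      vertex 11.0 11.0 21.9
    endloop
  endfacet
endsolid part

The G0 Z moves step by Δz≈3.1 mm. The G1 loops shrink linearly with z, so the solid tapers from its base footprint up to z≈21.9. Closing with a flat bottom cap and the tapered top and triangulating gives 16 facets — a regular 9-sided pyramid, base circumscribed radius ≈ 11 mm, apex at z ≈ 21.9 mm.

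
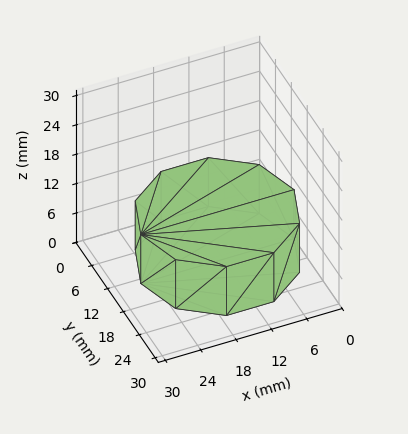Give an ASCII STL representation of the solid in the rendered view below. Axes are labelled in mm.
Reading the render: the shape is a regular 10-sided prism (a cylinder approximated with 10 flat sides), circumscribed radius ≈ 13 mm, height ≈ 10 mm (dimensions read to the nearest mm from the axis ticks). For the STL, each face is triangulated and given an outward normal.

solid part
  facet normal 0.0000 0.0000 -1.0000
    outer loop
      vertex 17.017 25.364 0.000
      vertex 23.517 20.641 0.000
      vertex 26.000 13.000 0.000
    endloop
  endfacet
  facet normal 0.0000 0.0000 -1.0000
    outer loop
      vertex 8.983 25.364 0.000
      vertex 17.017 25.364 0.000
      vertex 26.000 13.000 0.000
    endloop
  endfacet
  facet normal 0.0000 0.0000 -1.0000
    outer loop
      vertex 2.483 20.641 0.000
      vertex 8.983 25.364 0.000
      vertex 26.000 13.000 0.000
    endloop
  endfacet
  facet normal 0.0000 0.0000 -1.0000
    outer loop
      vertex 0.000 13.000 0.000
      vertex 2.483 20.641 0.000
      vertex 26.000 13.000 0.000
    endloop
  endfacet
  facet normal 0.0000 0.0000 -1.0000
    outer loop
      vertex 2.483 5.359 0.000
      vertex 0.000 13.000 0.000
      vertex 26.000 13.000 0.000
    endloop
  endfacet
  facet normal 0.0000 0.0000 -1.0000
    outer loop
      vertex 8.983 0.636 0.000
      vertex 2.483 5.359 0.000
      vertex 26.000 13.000 0.000
    endloop
  endfacet
  facet normal 0.0000 0.0000 -1.0000
    outer loop
      vertex 17.017 0.636 0.000
      vertex 8.983 0.636 0.000
      vertex 26.000 13.000 0.000
    endloop
  endfacet
  facet normal 0.0000 0.0000 -1.0000
    outer loop
      vertex 23.517 5.359 0.000
      vertex 17.017 0.636 0.000
      vertex 26.000 13.000 0.000
    endloop
  endfacet
  facet normal 0.0000 0.0000 1.0000
    outer loop
      vertex 26.000 13.000 10.000
      vertex 23.517 20.641 10.000
      vertex 17.017 25.364 10.000
    endloop
  endfacet
  facet normal 0.0000 0.0000 1.0000
    outer loop
      vertex 26.000 13.000 10.000
      vertex 17.017 25.364 10.000
      vertex 8.983 25.364 10.000
    endloop
  endfacet
  facet normal 0.0000 0.0000 1.0000
    outer loop
      vertex 26.000 13.000 10.000
      vertex 8.983 25.364 10.000
      vertex 2.483 20.641 10.000
    endloop
  endfacet
  facet normal 0.0000 0.0000 1.0000
    outer loop
      vertex 26.000 13.000 10.000
      vertex 2.483 20.641 10.000
      vertex 0.000 13.000 10.000
    endloop
  endfacet
  facet normal 0.0000 0.0000 1.0000
    outer loop
      vertex 26.000 13.000 10.000
      vertex 0.000 13.000 10.000
      vertex 2.483 5.359 10.000
    endloop
  endfacet
  facet normal 0.0000 0.0000 1.0000
    outer loop
      vertex 26.000 13.000 10.000
      vertex 2.483 5.359 10.000
      vertex 8.983 0.636 10.000
    endloop
  endfacet
  facet normal 0.0000 0.0000 1.0000
    outer loop
      vertex 26.000 13.000 10.000
      vertex 8.983 0.636 10.000
      vertex 17.017 0.636 10.000
    endloop
  endfacet
  facet normal 0.0000 0.0000 1.0000
    outer loop
      vertex 26.000 13.000 10.000
      vertex 17.017 0.636 10.000
      vertex 23.517 5.359 10.000
    endloop
  endfacet
  facet normal 0.9510 0.3090 0.0000
    outer loop
      vertex 26.000 13.000 0.000
      vertex 23.517 20.641 0.000
      vertex 23.517 20.641 10.000
    endloop
  endfacet
  facet normal 0.9510 0.3090 0.0000
    outer loop
      vertex 26.000 13.000 0.000
      vertex 23.517 20.641 10.000
      vertex 26.000 13.000 10.000
    endloop
  endfacet
  facet normal 0.5878 0.8090 0.0000
    outer loop
      vertex 23.517 20.641 0.000
      vertex 17.017 25.364 0.000
      vertex 17.017 25.364 10.000
    endloop
  endfacet
  facet normal 0.5878 0.8090 0.0000
    outer loop
      vertex 23.517 20.641 0.000
      vertex 17.017 25.364 10.000
      vertex 23.517 20.641 10.000
    endloop
  endfacet
  facet normal 0.0000 1.0000 0.0000
    outer loop
      vertex 17.017 25.364 0.000
      vertex 8.983 25.364 0.000
      vertex 8.983 25.364 10.000
    endloop
  endfacet
  facet normal 0.0000 1.0000 0.0000
    outer loop
      vertex 17.017 25.364 0.000
      vertex 8.983 25.364 10.000
      vertex 17.017 25.364 10.000
    endloop
  endfacet
  facet normal -0.5878 0.8090 0.0000
    outer loop
      vertex 8.983 25.364 0.000
      vertex 2.483 20.641 0.000
      vertex 2.483 20.641 10.000
    endloop
  endfacet
  facet normal -0.5878 0.8090 0.0000
    outer loop
      vertex 8.983 25.364 0.000
      vertex 2.483 20.641 10.000
      vertex 8.983 25.364 10.000
    endloop
  endfacet
  facet normal -0.9510 0.3090 0.0000
    outer loop
      vertex 2.483 20.641 0.000
      vertex 0.000 13.000 0.000
      vertex 0.000 13.000 10.000
    endloop
  endfacet
  facet normal -0.9510 0.3090 0.0000
    outer loop
      vertex 2.483 20.641 0.000
      vertex 0.000 13.000 10.000
      vertex 2.483 20.641 10.000
    endloop
  endfacet
  facet normal -0.9510 -0.3090 0.0000
    outer loop
      vertex 0.000 13.000 0.000
      vertex 2.483 5.359 0.000
      vertex 2.483 5.359 10.000
    endloop
  endfacet
  facet normal -0.9510 -0.3090 0.0000
    outer loop
      vertex 0.000 13.000 0.000
      vertex 2.483 5.359 10.000
      vertex 0.000 13.000 10.000
    endloop
  endfacet
  facet normal -0.5878 -0.8090 0.0000
    outer loop
      vertex 2.483 5.359 0.000
      vertex 8.983 0.636 0.000
      vertex 8.983 0.636 10.000
    endloop
  endfacet
  facet normal -0.5878 -0.8090 0.0000
    outer loop
      vertex 2.483 5.359 0.000
      vertex 8.983 0.636 10.000
      vertex 2.483 5.359 10.000
    endloop
  endfacet
  facet normal 0.0000 -1.0000 0.0000
    outer loop
      vertex 8.983 0.636 0.000
      vertex 17.017 0.636 0.000
      vertex 17.017 0.636 10.000
    endloop
  endfacet
  facet normal 0.0000 -1.0000 0.0000
    outer loop
      vertex 8.983 0.636 0.000
      vertex 17.017 0.636 10.000
      vertex 8.983 0.636 10.000
    endloop
  endfacet
  facet normal 0.5878 -0.8090 0.0000
    outer loop
      vertex 17.017 0.636 0.000
      vertex 23.517 5.359 0.000
      vertex 23.517 5.359 10.000
    endloop
  endfacet
  facet normal 0.5878 -0.8090 0.0000
    outer loop
      vertex 17.017 0.636 0.000
      vertex 23.517 5.359 10.000
      vertex 17.017 0.636 10.000
    endloop
  endfacet
  facet normal 0.9510 -0.3090 0.0000
    outer loop
      vertex 23.517 5.359 0.000
      vertex 26.000 13.000 0.000
      vertex 26.000 13.000 10.000
    endloop
  endfacet
  facet normal 0.9510 -0.3090 0.0000
    outer loop
      vertex 23.517 5.359 0.000
      vertex 26.000 13.000 10.000
      vertex 23.517 5.359 10.000
    endloop
  endfacet
endsolid part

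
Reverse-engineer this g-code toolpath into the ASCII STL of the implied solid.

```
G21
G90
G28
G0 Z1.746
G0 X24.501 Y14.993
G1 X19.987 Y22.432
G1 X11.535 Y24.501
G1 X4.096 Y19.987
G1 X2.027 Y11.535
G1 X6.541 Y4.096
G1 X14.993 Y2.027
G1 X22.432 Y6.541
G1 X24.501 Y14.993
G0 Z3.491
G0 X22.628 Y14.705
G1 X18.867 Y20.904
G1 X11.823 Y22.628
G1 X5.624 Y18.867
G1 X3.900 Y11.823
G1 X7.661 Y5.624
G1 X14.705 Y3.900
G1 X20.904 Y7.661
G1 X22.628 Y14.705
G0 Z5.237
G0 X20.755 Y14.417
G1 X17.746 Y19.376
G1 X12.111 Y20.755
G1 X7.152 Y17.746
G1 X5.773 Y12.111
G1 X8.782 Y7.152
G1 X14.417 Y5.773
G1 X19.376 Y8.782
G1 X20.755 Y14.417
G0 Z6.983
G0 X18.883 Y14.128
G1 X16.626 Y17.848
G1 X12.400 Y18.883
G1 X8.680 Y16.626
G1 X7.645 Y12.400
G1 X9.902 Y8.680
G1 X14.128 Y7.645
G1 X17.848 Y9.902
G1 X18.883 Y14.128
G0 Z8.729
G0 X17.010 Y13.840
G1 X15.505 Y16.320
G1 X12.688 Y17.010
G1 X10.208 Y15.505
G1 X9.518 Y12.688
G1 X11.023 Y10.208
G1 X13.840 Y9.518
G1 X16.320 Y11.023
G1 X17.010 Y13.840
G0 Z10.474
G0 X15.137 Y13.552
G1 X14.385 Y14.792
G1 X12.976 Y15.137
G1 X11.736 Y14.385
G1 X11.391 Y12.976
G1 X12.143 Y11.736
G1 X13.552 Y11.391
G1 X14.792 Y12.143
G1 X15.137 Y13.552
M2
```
solid part
  facet normal 0.0000 0.0000 -1.0000
    outer loop
      vertex 11.247 26.374 0.000
      vertex 21.108 23.960 0.000
      vertex 26.374 15.281 0.000
    endloop
  endfacet
  facet normal 0.0000 0.0000 -1.0000
    outer loop
      vertex 2.568 21.108 0.000
      vertex 11.247 26.374 0.000
      vertex 26.374 15.281 0.000
    endloop
  endfacet
  facet normal 0.0000 0.0000 -1.0000
    outer loop
      vertex 0.154 11.247 0.000
      vertex 2.568 21.108 0.000
      vertex 26.374 15.281 0.000
    endloop
  endfacet
  facet normal 0.0000 0.0000 -1.0000
    outer loop
      vertex 5.420 2.568 0.000
      vertex 0.154 11.247 0.000
      vertex 26.374 15.281 0.000
    endloop
  endfacet
  facet normal 0.0000 0.0000 -1.0000
    outer loop
      vertex 15.281 0.154 0.000
      vertex 5.420 2.568 0.000
      vertex 26.374 15.281 0.000
    endloop
  endfacet
  facet normal 0.0000 0.0000 -1.0000
    outer loop
      vertex 23.960 5.420 0.000
      vertex 15.281 0.154 0.000
      vertex 26.374 15.281 0.000
    endloop
  endfacet
  facet normal 0.6037 0.3663 0.7081
    outer loop
      vertex 26.374 15.281 0.000
      vertex 21.108 23.960 0.000
      vertex 13.264 13.264 12.220
    endloop
  endfacet
  facet normal 0.1679 0.6859 0.7081
    outer loop
      vertex 21.108 23.960 0.000
      vertex 11.247 26.374 0.000
      vertex 13.264 13.264 12.220
    endloop
  endfacet
  facet normal -0.3663 0.6037 0.7081
    outer loop
      vertex 11.247 26.374 0.000
      vertex 2.568 21.108 0.000
      vertex 13.264 13.264 12.220
    endloop
  endfacet
  facet normal -0.6859 0.1679 0.7081
    outer loop
      vertex 2.568 21.108 0.000
      vertex 0.154 11.247 0.000
      vertex 13.264 13.264 12.220
    endloop
  endfacet
  facet normal -0.6037 -0.3663 0.7081
    outer loop
      vertex 0.154 11.247 0.000
      vertex 5.420 2.568 0.000
      vertex 13.264 13.264 12.220
    endloop
  endfacet
  facet normal -0.1679 -0.6859 0.7081
    outer loop
      vertex 5.420 2.568 0.000
      vertex 15.281 0.154 0.000
      vertex 13.264 13.264 12.220
    endloop
  endfacet
  facet normal 0.3663 -0.6037 0.7081
    outer loop
      vertex 15.281 0.154 0.000
      vertex 23.960 5.420 0.000
      vertex 13.264 13.264 12.220
    endloop
  endfacet
  facet normal 0.6859 -0.1679 0.7081
    outer loop
      vertex 23.960 5.420 0.000
      vertex 26.374 15.281 0.000
      vertex 13.264 13.264 12.220
    endloop
  endfacet
endsolid part

The G0 Z moves step by Δz≈1.746 mm. The G1 loops shrink linearly with z, so the solid tapers from its base footprint up to z≈12.2. Closing with a flat bottom cap and the tapered top and triangulating gives 14 facets — a regular 8-sided pyramid, base circumscribed radius ≈ 13.3 mm, apex at z ≈ 12.2 mm.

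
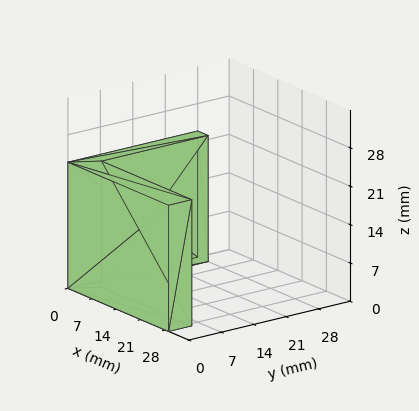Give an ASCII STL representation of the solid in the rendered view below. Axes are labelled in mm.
Reading the render: the shape is an L-shaped prism: outer 29 × 28 mm, arm thicknesses ≈ 5 mm (horizontal) and 3 mm (vertical), extruded 23 mm in z (dimensions read to the nearest mm from the axis ticks). For the STL, each face is triangulated and given an outward normal.

solid part
  facet normal 0.0000 0.0000 -1.0000
    outer loop
      vertex 29.000 5.000 0.000
      vertex 29.000 0.000 0.000
      vertex 0.000 0.000 0.000
    endloop
  endfacet
  facet normal 0.0000 0.0000 -1.0000
    outer loop
      vertex 3.000 5.000 0.000
      vertex 29.000 5.000 0.000
      vertex 0.000 0.000 0.000
    endloop
  endfacet
  facet normal 0.0000 0.0000 -1.0000
    outer loop
      vertex 3.000 28.000 0.000
      vertex 3.000 5.000 0.000
      vertex 0.000 0.000 0.000
    endloop
  endfacet
  facet normal 0.0000 0.0000 -1.0000
    outer loop
      vertex 0.000 28.000 0.000
      vertex 3.000 28.000 0.000
      vertex 0.000 0.000 0.000
    endloop
  endfacet
  facet normal 0.0000 0.0000 1.0000
    outer loop
      vertex 0.000 0.000 23.000
      vertex 29.000 0.000 23.000
      vertex 29.000 5.000 23.000
    endloop
  endfacet
  facet normal 0.0000 0.0000 1.0000
    outer loop
      vertex 0.000 0.000 23.000
      vertex 29.000 5.000 23.000
      vertex 3.000 5.000 23.000
    endloop
  endfacet
  facet normal 0.0000 0.0000 1.0000
    outer loop
      vertex 0.000 0.000 23.000
      vertex 3.000 5.000 23.000
      vertex 3.000 28.000 23.000
    endloop
  endfacet
  facet normal 0.0000 0.0000 1.0000
    outer loop
      vertex 0.000 0.000 23.000
      vertex 3.000 28.000 23.000
      vertex 0.000 28.000 23.000
    endloop
  endfacet
  facet normal 0.0000 -1.0000 0.0000
    outer loop
      vertex 0.000 0.000 0.000
      vertex 29.000 0.000 0.000
      vertex 29.000 0.000 23.000
    endloop
  endfacet
  facet normal 0.0000 -1.0000 0.0000
    outer loop
      vertex 0.000 0.000 0.000
      vertex 29.000 0.000 23.000
      vertex 0.000 0.000 23.000
    endloop
  endfacet
  facet normal 1.0000 0.0000 0.0000
    outer loop
      vertex 29.000 0.000 0.000
      vertex 29.000 5.000 0.000
      vertex 29.000 5.000 23.000
    endloop
  endfacet
  facet normal 1.0000 0.0000 0.0000
    outer loop
      vertex 29.000 0.000 0.000
      vertex 29.000 5.000 23.000
      vertex 29.000 0.000 23.000
    endloop
  endfacet
  facet normal 0.0000 1.0000 0.0000
    outer loop
      vertex 29.000 5.000 0.000
      vertex 3.000 5.000 0.000
      vertex 3.000 5.000 23.000
    endloop
  endfacet
  facet normal 0.0000 1.0000 0.0000
    outer loop
      vertex 29.000 5.000 0.000
      vertex 3.000 5.000 23.000
      vertex 29.000 5.000 23.000
    endloop
  endfacet
  facet normal 1.0000 0.0000 0.0000
    outer loop
      vertex 3.000 5.000 0.000
      vertex 3.000 28.000 0.000
      vertex 3.000 28.000 23.000
    endloop
  endfacet
  facet normal 1.0000 0.0000 0.0000
    outer loop
      vertex 3.000 5.000 0.000
      vertex 3.000 28.000 23.000
      vertex 3.000 5.000 23.000
    endloop
  endfacet
  facet normal 0.0000 1.0000 0.0000
    outer loop
      vertex 3.000 28.000 0.000
      vertex 0.000 28.000 0.000
      vertex 0.000 28.000 23.000
    endloop
  endfacet
  facet normal 0.0000 1.0000 0.0000
    outer loop
      vertex 3.000 28.000 0.000
      vertex 0.000 28.000 23.000
      vertex 3.000 28.000 23.000
    endloop
  endfacet
  facet normal -1.0000 0.0000 0.0000
    outer loop
      vertex 0.000 28.000 0.000
      vertex 0.000 0.000 0.000
      vertex 0.000 0.000 23.000
    endloop
  endfacet
  facet normal -1.0000 0.0000 0.0000
    outer loop
      vertex 0.000 28.000 0.000
      vertex 0.000 0.000 23.000
      vertex 0.000 28.000 23.000
    endloop
  endfacet
endsolid part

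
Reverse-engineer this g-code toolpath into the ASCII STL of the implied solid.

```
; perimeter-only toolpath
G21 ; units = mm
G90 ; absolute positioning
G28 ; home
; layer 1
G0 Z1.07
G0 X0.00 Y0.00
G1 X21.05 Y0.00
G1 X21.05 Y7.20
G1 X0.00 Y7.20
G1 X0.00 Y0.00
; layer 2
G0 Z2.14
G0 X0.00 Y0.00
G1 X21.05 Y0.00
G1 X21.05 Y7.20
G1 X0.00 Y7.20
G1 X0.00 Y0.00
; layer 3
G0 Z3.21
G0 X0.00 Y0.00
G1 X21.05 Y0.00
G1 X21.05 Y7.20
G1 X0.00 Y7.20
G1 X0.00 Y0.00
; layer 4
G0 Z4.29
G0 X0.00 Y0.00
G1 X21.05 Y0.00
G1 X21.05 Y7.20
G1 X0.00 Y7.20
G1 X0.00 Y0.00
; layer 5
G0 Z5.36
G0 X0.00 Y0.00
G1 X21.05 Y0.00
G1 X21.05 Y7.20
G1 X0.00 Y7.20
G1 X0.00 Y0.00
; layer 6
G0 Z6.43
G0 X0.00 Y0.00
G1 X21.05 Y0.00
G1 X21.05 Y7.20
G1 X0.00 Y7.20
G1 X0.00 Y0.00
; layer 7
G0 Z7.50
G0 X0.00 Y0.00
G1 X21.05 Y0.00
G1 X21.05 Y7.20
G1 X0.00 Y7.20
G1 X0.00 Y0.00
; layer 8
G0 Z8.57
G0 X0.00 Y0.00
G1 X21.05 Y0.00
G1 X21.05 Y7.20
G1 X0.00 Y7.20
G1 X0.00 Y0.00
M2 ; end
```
solid part
  facet normal 0.0000 0.0000 -1.0000
    outer loop
      vertex 21.05 7.20 0.00
      vertex 21.05 0.00 0.00
      vertex 0.00 0.00 0.00
    endloop
  endfacet
  facet normal 0.0000 0.0000 -1.0000
    outer loop
      vertex 0.00 7.20 0.00
      vertex 21.05 7.20 0.00
      vertex 0.00 0.00 0.00
    endloop
  endfacet
  facet normal 0.0000 0.0000 1.0000
    outer loop
      vertex 0.00 0.00 8.57
      vertex 21.05 0.00 8.57
      vertex 21.05 7.20 8.57
    endloop
  endfacet
  facet normal 0.0000 0.0000 1.0000
    outer loop
      vertex 0.00 0.00 8.57
      vertex 21.05 7.20 8.57
      vertex 0.00 7.20 8.57
    endloop
  endfacet
  facet normal 0.0000 -1.0000 0.0000
    outer loop
      vertex 0.00 0.00 0.00
      vertex 21.05 0.00 0.00
      vertex 21.05 0.00 8.57
    endloop
  endfacet
  facet normal 0.0000 -1.0000 0.0000
    outer loop
      vertex 0.00 0.00 0.00
      vertex 21.05 0.00 8.57
      vertex 0.00 0.00 8.57
    endloop
  endfacet
  facet normal 0.0000 1.0000 0.0000
    outer loop
      vertex 21.05 7.20 8.57
      vertex 21.05 7.20 0.00
      vertex 0.00 7.20 0.00
    endloop
  endfacet
  facet normal 0.0000 1.0000 0.0000
    outer loop
      vertex 0.00 7.20 8.57
      vertex 21.05 7.20 8.57
      vertex 0.00 7.20 0.00
    endloop
  endfacet
  facet normal -1.0000 0.0000 0.0000
    outer loop
      vertex 0.00 7.20 8.57
      vertex 0.00 7.20 0.00
      vertex 0.00 0.00 0.00
    endloop
  endfacet
  facet normal -1.0000 0.0000 0.0000
    outer loop
      vertex 0.00 0.00 8.57
      vertex 0.00 7.20 8.57
      vertex 0.00 0.00 0.00
    endloop
  endfacet
  facet normal 1.0000 0.0000 0.0000
    outer loop
      vertex 21.05 0.00 0.00
      vertex 21.05 7.20 0.00
      vertex 21.05 7.20 8.57
    endloop
  endfacet
  facet normal 1.0000 0.0000 0.0000
    outer loop
      vertex 21.05 0.00 0.00
      vertex 21.05 7.20 8.57
      vertex 21.05 0.00 8.57
    endloop
  endfacet
endsolid part

The G0 Z moves step by Δz≈1.07 mm. Every layer's G1 loop is the same polygon, so the solid is a straight extrusion of it from z=0 to z≈8.57. Closing with flat bottom and top caps and triangulating gives 12 facets — a rectangular box, roughly 21.1 × 7.2 mm footprint and 8.57 mm tall.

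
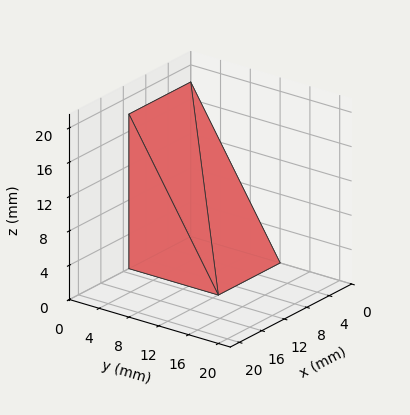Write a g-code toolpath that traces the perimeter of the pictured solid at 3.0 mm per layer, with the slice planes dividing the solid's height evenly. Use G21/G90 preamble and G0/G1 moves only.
Reading the render: the shape is a wedge (ramp): 11 × 12 mm base, rising to 18 mm along the y=0 edge and sloping linearly to z=0 at y=12 (dimensions read to the nearest mm from the axis ticks). For the g-code, the solid's height is divided into equal slices at the stated Δz and each level perimeter traced with G1 moves after a G0 lift.

; perimeter-only toolpath
G21 ; units = mm
G90 ; absolute positioning
G28 ; home
; layer 1
G0 Z3.0
G0 X0.0 Y0.0
G1 X11.0 Y0.0
G1 X11.0 Y10.0
G1 X0.0 Y10.0
G1 X0.0 Y0.0
; layer 2
G0 Z6.0
G0 X0.0 Y0.0
G1 X11.0 Y0.0
G1 X11.0 Y8.0
G1 X0.0 Y8.0
G1 X0.0 Y0.0
; layer 3
G0 Z9.0
G0 X0.0 Y0.0
G1 X11.0 Y0.0
G1 X11.0 Y6.0
G1 X0.0 Y6.0
G1 X0.0 Y0.0
; layer 4
G0 Z12.0
G0 X0.0 Y0.0
G1 X11.0 Y0.0
G1 X11.0 Y4.0
G1 X0.0 Y4.0
G1 X0.0 Y0.0
; layer 5
G0 Z15.0
G0 X0.0 Y0.0
G1 X11.0 Y0.0
G1 X11.0 Y2.0
G1 X0.0 Y2.0
G1 X0.0 Y0.0
M2 ; end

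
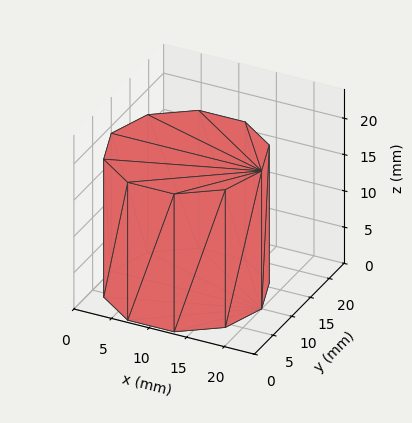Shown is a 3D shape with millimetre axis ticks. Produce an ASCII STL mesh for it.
Reading the render: the shape is a regular 10-sided prism (a cylinder approximated with 10 flat sides), circumscribed radius ≈ 10 mm, height ≈ 19 mm (dimensions read to the nearest mm from the axis ticks). For the STL, each face is triangulated and given an outward normal.

solid part
  facet normal 0.0000 0.0000 -1.0000
    outer loop
      vertex 13.09 19.51 0.00
      vertex 18.09 15.88 0.00
      vertex 20.00 10.00 0.00
    endloop
  endfacet
  facet normal 0.0000 0.0000 -1.0000
    outer loop
      vertex 6.91 19.51 0.00
      vertex 13.09 19.51 0.00
      vertex 20.00 10.00 0.00
    endloop
  endfacet
  facet normal 0.0000 0.0000 -1.0000
    outer loop
      vertex 1.91 15.88 0.00
      vertex 6.91 19.51 0.00
      vertex 20.00 10.00 0.00
    endloop
  endfacet
  facet normal 0.0000 0.0000 -1.0000
    outer loop
      vertex 0.00 10.00 0.00
      vertex 1.91 15.88 0.00
      vertex 20.00 10.00 0.00
    endloop
  endfacet
  facet normal 0.0000 0.0000 -1.0000
    outer loop
      vertex 1.91 4.12 0.00
      vertex 0.00 10.00 0.00
      vertex 20.00 10.00 0.00
    endloop
  endfacet
  facet normal 0.0000 0.0000 -1.0000
    outer loop
      vertex 6.91 0.49 0.00
      vertex 1.91 4.12 0.00
      vertex 20.00 10.00 0.00
    endloop
  endfacet
  facet normal 0.0000 0.0000 -1.0000
    outer loop
      vertex 13.09 0.49 0.00
      vertex 6.91 0.49 0.00
      vertex 20.00 10.00 0.00
    endloop
  endfacet
  facet normal 0.0000 0.0000 -1.0000
    outer loop
      vertex 18.09 4.12 0.00
      vertex 13.09 0.49 0.00
      vertex 20.00 10.00 0.00
    endloop
  endfacet
  facet normal 0.0000 0.0000 1.0000
    outer loop
      vertex 20.00 10.00 19.00
      vertex 18.09 15.88 19.00
      vertex 13.09 19.51 19.00
    endloop
  endfacet
  facet normal 0.0000 0.0000 1.0000
    outer loop
      vertex 20.00 10.00 19.00
      vertex 13.09 19.51 19.00
      vertex 6.91 19.51 19.00
    endloop
  endfacet
  facet normal 0.0000 0.0000 1.0000
    outer loop
      vertex 20.00 10.00 19.00
      vertex 6.91 19.51 19.00
      vertex 1.91 15.88 19.00
    endloop
  endfacet
  facet normal 0.0000 0.0000 1.0000
    outer loop
      vertex 20.00 10.00 19.00
      vertex 1.91 15.88 19.00
      vertex 0.00 10.00 19.00
    endloop
  endfacet
  facet normal 0.0000 0.0000 1.0000
    outer loop
      vertex 20.00 10.00 19.00
      vertex 0.00 10.00 19.00
      vertex 1.91 4.12 19.00
    endloop
  endfacet
  facet normal 0.0000 0.0000 1.0000
    outer loop
      vertex 20.00 10.00 19.00
      vertex 1.91 4.12 19.00
      vertex 6.91 0.49 19.00
    endloop
  endfacet
  facet normal 0.0000 0.0000 1.0000
    outer loop
      vertex 20.00 10.00 19.00
      vertex 6.91 0.49 19.00
      vertex 13.09 0.49 19.00
    endloop
  endfacet
  facet normal 0.0000 0.0000 1.0000
    outer loop
      vertex 20.00 10.00 19.00
      vertex 13.09 0.49 19.00
      vertex 18.09 4.12 19.00
    endloop
  endfacet
  facet normal 0.9511 0.3089 0.0000
    outer loop
      vertex 20.00 10.00 0.00
      vertex 18.09 15.88 0.00
      vertex 18.09 15.88 19.00
    endloop
  endfacet
  facet normal 0.9511 0.3089 0.0000
    outer loop
      vertex 20.00 10.00 0.00
      vertex 18.09 15.88 19.00
      vertex 20.00 10.00 19.00
    endloop
  endfacet
  facet normal 0.5875 0.8092 0.0000
    outer loop
      vertex 18.09 15.88 0.00
      vertex 13.09 19.51 0.00
      vertex 13.09 19.51 19.00
    endloop
  endfacet
  facet normal 0.5875 0.8092 0.0000
    outer loop
      vertex 18.09 15.88 0.00
      vertex 13.09 19.51 19.00
      vertex 18.09 15.88 19.00
    endloop
  endfacet
  facet normal 0.0000 1.0000 0.0000
    outer loop
      vertex 13.09 19.51 0.00
      vertex 6.91 19.51 0.00
      vertex 6.91 19.51 19.00
    endloop
  endfacet
  facet normal 0.0000 1.0000 0.0000
    outer loop
      vertex 13.09 19.51 0.00
      vertex 6.91 19.51 19.00
      vertex 13.09 19.51 19.00
    endloop
  endfacet
  facet normal -0.5875 0.8092 0.0000
    outer loop
      vertex 6.91 19.51 0.00
      vertex 1.91 15.88 0.00
      vertex 1.91 15.88 19.00
    endloop
  endfacet
  facet normal -0.5875 0.8092 0.0000
    outer loop
      vertex 6.91 19.51 0.00
      vertex 1.91 15.88 19.00
      vertex 6.91 19.51 19.00
    endloop
  endfacet
  facet normal -0.9511 0.3089 0.0000
    outer loop
      vertex 1.91 15.88 0.00
      vertex 0.00 10.00 0.00
      vertex 0.00 10.00 19.00
    endloop
  endfacet
  facet normal -0.9511 0.3089 0.0000
    outer loop
      vertex 1.91 15.88 0.00
      vertex 0.00 10.00 19.00
      vertex 1.91 15.88 19.00
    endloop
  endfacet
  facet normal -0.9511 -0.3089 0.0000
    outer loop
      vertex 0.00 10.00 0.00
      vertex 1.91 4.12 0.00
      vertex 1.91 4.12 19.00
    endloop
  endfacet
  facet normal -0.9511 -0.3089 0.0000
    outer loop
      vertex 0.00 10.00 0.00
      vertex 1.91 4.12 19.00
      vertex 0.00 10.00 19.00
    endloop
  endfacet
  facet normal -0.5875 -0.8092 0.0000
    outer loop
      vertex 1.91 4.12 0.00
      vertex 6.91 0.49 0.00
      vertex 6.91 0.49 19.00
    endloop
  endfacet
  facet normal -0.5875 -0.8092 0.0000
    outer loop
      vertex 1.91 4.12 0.00
      vertex 6.91 0.49 19.00
      vertex 1.91 4.12 19.00
    endloop
  endfacet
  facet normal 0.0000 -1.0000 0.0000
    outer loop
      vertex 6.91 0.49 0.00
      vertex 13.09 0.49 0.00
      vertex 13.09 0.49 19.00
    endloop
  endfacet
  facet normal 0.0000 -1.0000 0.0000
    outer loop
      vertex 6.91 0.49 0.00
      vertex 13.09 0.49 19.00
      vertex 6.91 0.49 19.00
    endloop
  endfacet
  facet normal 0.5875 -0.8092 0.0000
    outer loop
      vertex 13.09 0.49 0.00
      vertex 18.09 4.12 0.00
      vertex 18.09 4.12 19.00
    endloop
  endfacet
  facet normal 0.5875 -0.8092 0.0000
    outer loop
      vertex 13.09 0.49 0.00
      vertex 18.09 4.12 19.00
      vertex 13.09 0.49 19.00
    endloop
  endfacet
  facet normal 0.9511 -0.3089 0.0000
    outer loop
      vertex 18.09 4.12 0.00
      vertex 20.00 10.00 0.00
      vertex 20.00 10.00 19.00
    endloop
  endfacet
  facet normal 0.9511 -0.3089 0.0000
    outer loop
      vertex 18.09 4.12 0.00
      vertex 20.00 10.00 19.00
      vertex 18.09 4.12 19.00
    endloop
  endfacet
endsolid part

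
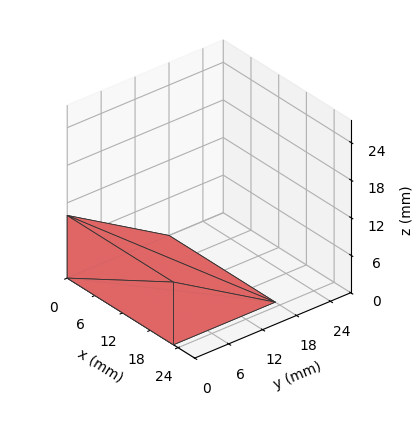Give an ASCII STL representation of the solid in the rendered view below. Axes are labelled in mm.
Reading the render: the shape is a wedge (ramp): 23 × 18 mm base, rising to 10 mm along the y=0 edge and sloping linearly to z=0 at y=18 (dimensions read to the nearest mm from the axis ticks). For the STL, each face is triangulated and given an outward normal.

solid part
  facet normal 0.0000 0.0000 -1.0000
    outer loop
      vertex 23.0 18.0 0.0
      vertex 23.0 0.0 0.0
      vertex 0.0 0.0 0.0
    endloop
  endfacet
  facet normal 0.0000 0.0000 -1.0000
    outer loop
      vertex 0.0 18.0 0.0
      vertex 23.0 18.0 0.0
      vertex 0.0 0.0 0.0
    endloop
  endfacet
  facet normal 0.0000 -1.0000 0.0000
    outer loop
      vertex 0.0 0.0 0.0
      vertex 23.0 0.0 0.0
      vertex 23.0 0.0 10.0
    endloop
  endfacet
  facet normal 0.0000 -1.0000 0.0000
    outer loop
      vertex 0.0 0.0 0.0
      vertex 23.0 0.0 10.0
      vertex 0.0 0.0 10.0
    endloop
  endfacet
  facet normal 0.0000 0.4856 0.8742
    outer loop
      vertex 0.0 0.0 10.0
      vertex 23.0 0.0 10.0
      vertex 23.0 18.0 0.0
    endloop
  endfacet
  facet normal 0.0000 0.4856 0.8742
    outer loop
      vertex 0.0 0.0 10.0
      vertex 23.0 18.0 0.0
      vertex 0.0 18.0 0.0
    endloop
  endfacet
  facet normal -1.0000 0.0000 0.0000
    outer loop
      vertex 0.0 0.0 10.0
      vertex 0.0 18.0 0.0
      vertex 0.0 0.0 0.0
    endloop
  endfacet
  facet normal 1.0000 0.0000 0.0000
    outer loop
      vertex 23.0 0.0 0.0
      vertex 23.0 18.0 0.0
      vertex 23.0 0.0 10.0
    endloop
  endfacet
endsolid part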